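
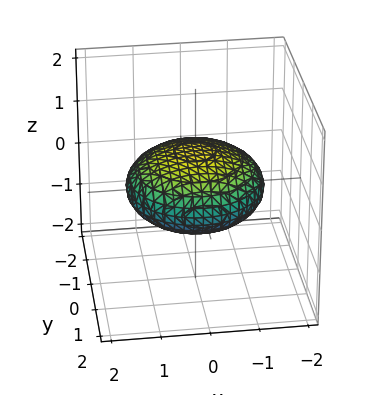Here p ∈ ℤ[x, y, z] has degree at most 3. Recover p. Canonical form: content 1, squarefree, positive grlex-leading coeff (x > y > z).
x^2 + y^2 + 3*z^2 - 2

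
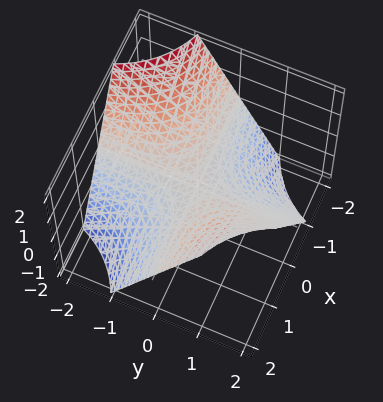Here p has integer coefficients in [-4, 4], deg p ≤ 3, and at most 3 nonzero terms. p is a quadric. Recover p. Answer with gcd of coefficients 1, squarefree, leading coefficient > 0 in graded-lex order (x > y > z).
x*y - z

1. The degree is 2 — a saddle surface; a quadric.
2. Against the integer gridlines: every point of the x-axis in the box is on the surface; the visible y-axis segment lies entirely on the surface.
3. The integer polynomial consistent with all of this is the stated p.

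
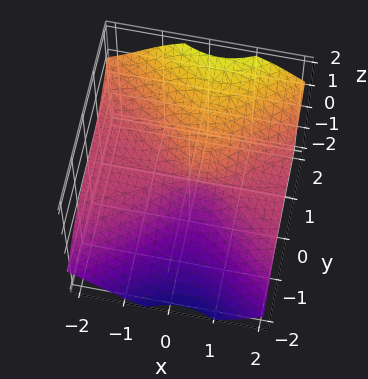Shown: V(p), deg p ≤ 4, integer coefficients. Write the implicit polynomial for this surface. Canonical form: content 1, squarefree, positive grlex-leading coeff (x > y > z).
2*x^2*z - y^3 + z^3 - x*z - y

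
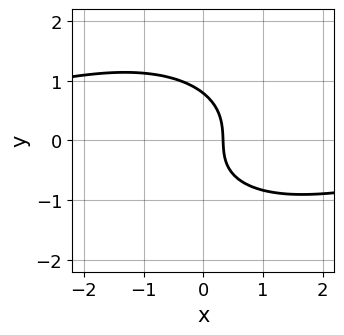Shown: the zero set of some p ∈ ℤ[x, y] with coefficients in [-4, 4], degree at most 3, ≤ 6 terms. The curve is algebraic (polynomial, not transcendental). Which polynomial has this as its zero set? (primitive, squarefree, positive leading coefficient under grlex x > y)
x^2*y + 2*y^3 + 3*x - 1

1. deg p = 3. No degree-2 curve has this shape.
2. Solving for integer coefficients yields p as stated.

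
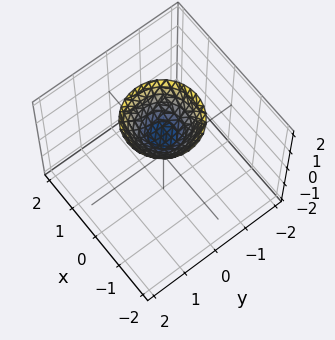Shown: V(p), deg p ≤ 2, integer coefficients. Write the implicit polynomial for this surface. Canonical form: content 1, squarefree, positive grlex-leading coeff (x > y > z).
x^2 + y^2 - z + 1

(a) The degree is 2 — a generic line meets the surface in up to 2 points.
(b) Symmetries: the surface is invariant under rotation about z: p = q(x² + y², z).
(c) Against the integer gridlines: it crosses the z-axis at the gridline z = 1; a circular section at z = 2 has radius exactly 1.
(d) Fitting integer coefficients to these (and the overall shape) gives p.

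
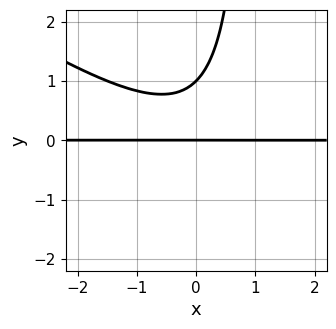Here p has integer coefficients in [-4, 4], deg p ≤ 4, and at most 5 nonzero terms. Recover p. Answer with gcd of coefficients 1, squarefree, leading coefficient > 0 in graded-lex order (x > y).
(a) Degree: a generic line meets the curve in up to 3 points, so deg p = 3.
(b) Reading off the gridlines: every point of the x-axis in the box is on the curve; the y-axis gridline crossings are at y ∈ {0, 1}.
(c) Putting this together gives p.

2*x^2*y + 3*x*y^2 - 3*y^2 + 3*y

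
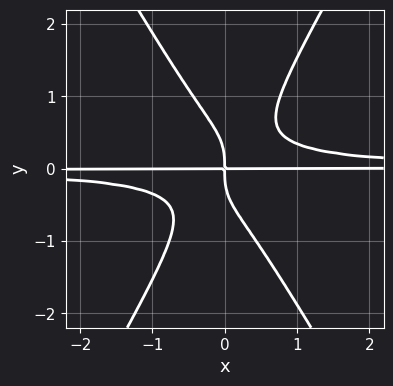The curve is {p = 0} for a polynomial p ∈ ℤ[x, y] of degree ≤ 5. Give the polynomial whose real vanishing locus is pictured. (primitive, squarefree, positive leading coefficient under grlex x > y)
(a) deg p = 4. No degree-3 curve has this shape.
(b) Reading off the gridlines: every point of the x-axis in the box is on the curve.
(c) Solving for integer coefficients yields p as stated.

3*x^2*y^2 - y^4 - x*y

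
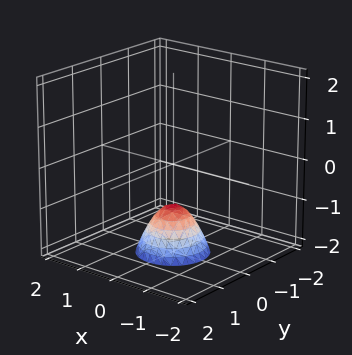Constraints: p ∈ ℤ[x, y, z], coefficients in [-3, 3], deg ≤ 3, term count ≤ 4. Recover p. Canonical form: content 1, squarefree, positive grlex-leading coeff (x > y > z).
3*x^2 + 3*y^2 + 2*z + 2

(a) The degree is 2 — a generic line meets the surface in up to 2 points.
(b) Symmetries: rotational symmetry about the z-axis ⇒ p depends on x, y only through x² + y².
(c) Checking where it meets the axes: it crosses the z-axis at the gridline z = -1; a circular section at z = -2 has radius between 0 and 1; it misses every integer gridline on the x-axis.
(d) Together with the visible shape, these determine p as stated.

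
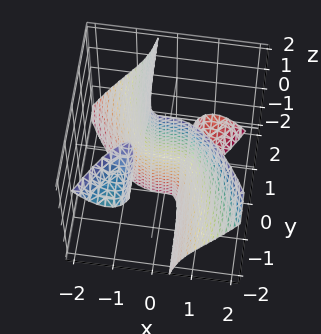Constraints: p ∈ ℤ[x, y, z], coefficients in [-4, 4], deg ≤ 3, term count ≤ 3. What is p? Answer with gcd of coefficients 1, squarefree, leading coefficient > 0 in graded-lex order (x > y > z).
The picture has 3 separate pieces. Treating them together as one polynomial.
The degree is 3 — the shape is more complex than any degree-2 surface.
From the axis intercepts and sections: it crosses the y-axis at the gridline y = 0; the visible z-axis segment lies entirely on the surface; it meets the x-axis at x = 0 (among the integer gridlines).
These observations pin down the coefficients.

x^3 + x*y*z + y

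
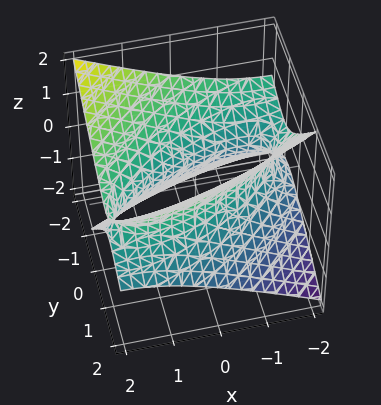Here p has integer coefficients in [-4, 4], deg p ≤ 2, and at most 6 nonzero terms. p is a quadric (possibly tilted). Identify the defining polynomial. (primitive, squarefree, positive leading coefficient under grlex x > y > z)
x^2 - 2*x*y + 2*y^2 + 2*y*z - 3*z^2 - 2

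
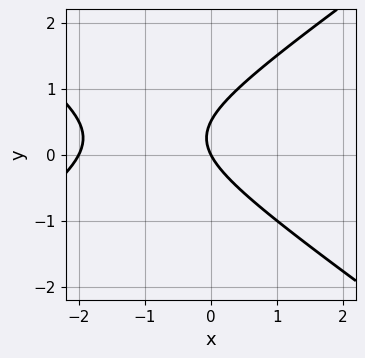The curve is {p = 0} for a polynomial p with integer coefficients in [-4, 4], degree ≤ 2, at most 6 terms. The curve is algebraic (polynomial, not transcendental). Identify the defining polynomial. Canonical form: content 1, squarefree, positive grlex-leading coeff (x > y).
x^2 - 2*y^2 + 2*x + y

1. Degree: no degree-1 curve has this shape, so deg p = 2.
2. Against the integer gridlines: it meets the y-axis at y = 0 (among the integer gridlines); among the integer gridlines, it crosses the x-axis at x ∈ {-2, 0}.
3. The integer polynomial consistent with all of this is the stated p.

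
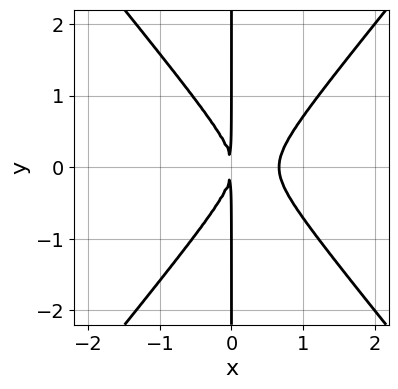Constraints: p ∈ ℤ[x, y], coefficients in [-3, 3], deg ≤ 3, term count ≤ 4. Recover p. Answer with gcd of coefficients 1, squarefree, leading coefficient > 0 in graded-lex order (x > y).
First, degree: the shape is more complex than any degree-2 curve, so deg p = 3.
Then, symmetries: it's symmetric under y → −y, forcing even powers of y.
Next, from the axis intercepts and sections: the visible y-axis segment lies entirely on the curve.
Finally, assembling these constraints gives the stated polynomial.

3*x^3 - 2*x*y^2 - 2*x^2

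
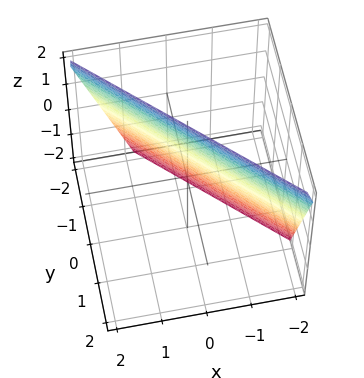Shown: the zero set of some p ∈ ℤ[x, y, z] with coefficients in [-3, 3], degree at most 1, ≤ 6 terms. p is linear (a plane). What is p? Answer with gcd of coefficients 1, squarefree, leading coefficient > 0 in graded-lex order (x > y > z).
3*x + 3*y - z + 2

(a) Degree: every cross-section is a straight line — this is a plane, so deg p = 1.
(b) Against the integer gridlines: it meets the z-axis at z = 2 (among the integer gridlines).
(c) The integer polynomial consistent with all of this is the stated p.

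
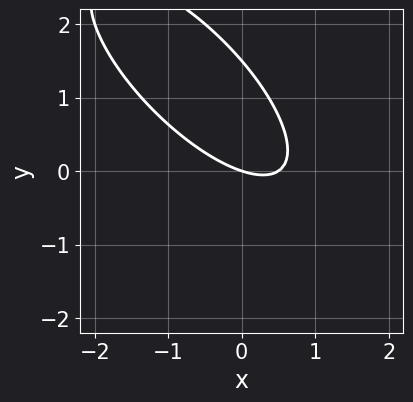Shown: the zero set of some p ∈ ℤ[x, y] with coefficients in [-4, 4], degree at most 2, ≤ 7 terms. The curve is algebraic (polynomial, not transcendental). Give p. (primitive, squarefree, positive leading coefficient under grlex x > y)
2*x^2 + 3*x*y + 2*y^2 - x - 3*y

First, the degree is 2 — no degree-1 curve has this shape.
Then, observable constraints: it meets the x-axis at x = 0 (among the integer gridlines); one y-axis crossing is at y = 0.
Finally, assembling these constraints gives the stated polynomial.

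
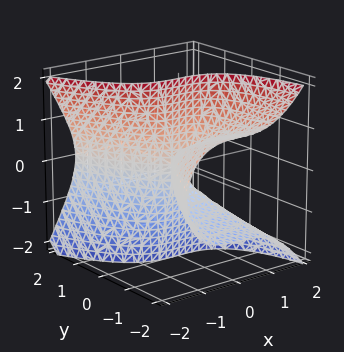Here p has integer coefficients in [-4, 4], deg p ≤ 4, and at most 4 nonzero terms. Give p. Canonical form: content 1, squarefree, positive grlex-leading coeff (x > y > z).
3*x^3 + 3*y*z^2 + 2*y^2

The degree is 3 — no degree-2 surface has this shape.
Reading off the gridlines: it meets the x-axis at x = 0 (among the integer gridlines); every point of the z-axis in the box is on the surface; it crosses the y-axis at the gridline y = 0.
These observations pin down the coefficients.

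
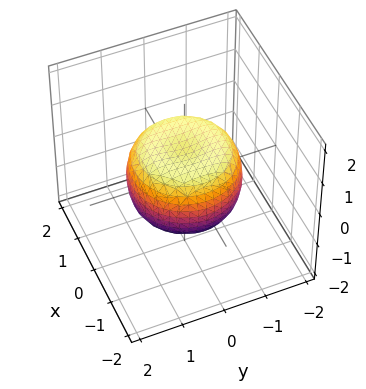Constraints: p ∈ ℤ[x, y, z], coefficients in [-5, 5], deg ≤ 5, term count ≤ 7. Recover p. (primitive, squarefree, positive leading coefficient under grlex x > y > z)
First, the degree is 4 — a generic line meets the surface in up to 4 points.
Then, by symmetry, every cross-section ⟂ z is a circle, so x, y appear only via x² + y².
Then, from the visible intercepts: a circular section at z = 0 has radius between 1 and 2.
Finally, these observations pin down the coefficients.

2*x^4 + 4*x^2*y^2 + 2*y^4 - 2*x^2 - 2*y^2 + 3*z^2 - 2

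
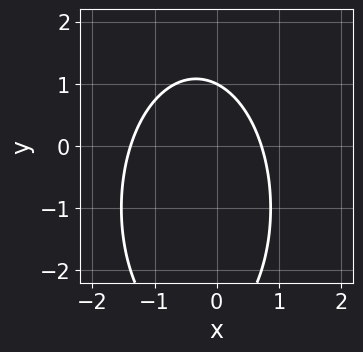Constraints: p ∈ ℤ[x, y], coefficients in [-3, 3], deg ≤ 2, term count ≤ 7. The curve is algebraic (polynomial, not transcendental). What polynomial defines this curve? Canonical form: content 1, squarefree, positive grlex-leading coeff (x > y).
3*x^2 + y^2 + 2*x + 2*y - 3

Degree: a generic line meets the curve in up to 2 points, so deg p = 2.
From the axis intercepts and sections: it crosses the y-axis at the gridline y = 1.
Assembling these constraints gives the stated polynomial.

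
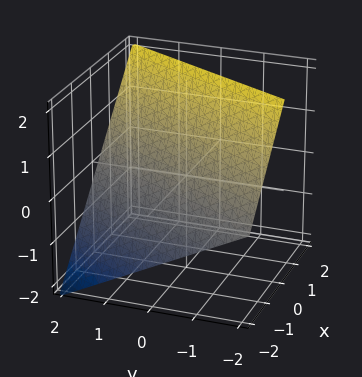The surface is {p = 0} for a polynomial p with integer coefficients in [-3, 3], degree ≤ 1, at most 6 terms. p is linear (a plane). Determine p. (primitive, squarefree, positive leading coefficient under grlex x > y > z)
2*x - y - 2*z + 2

1. deg p = 1. The surface is flat (a plane).
2. Observable constraints: one z-axis crossing is at z = 1; it crosses the y-axis at the gridline y = 2; it crosses the x-axis at the gridline x = -1.
3. Together with the visible shape, these determine p as stated.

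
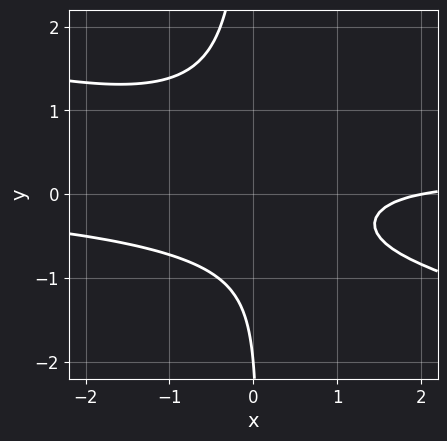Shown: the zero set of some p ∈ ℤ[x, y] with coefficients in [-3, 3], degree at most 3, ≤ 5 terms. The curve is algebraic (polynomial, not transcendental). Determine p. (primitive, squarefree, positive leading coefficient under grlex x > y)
x^2*y + 3*x*y^2 - x + y + 2

First, deg p = 3. A generic line meets the curve in up to 3 points.
Then, from the axis intercepts and sections: it meets the x-axis at x = 2 (among the integer gridlines); one y-axis crossing is at y = -2.
Finally, putting this together gives p.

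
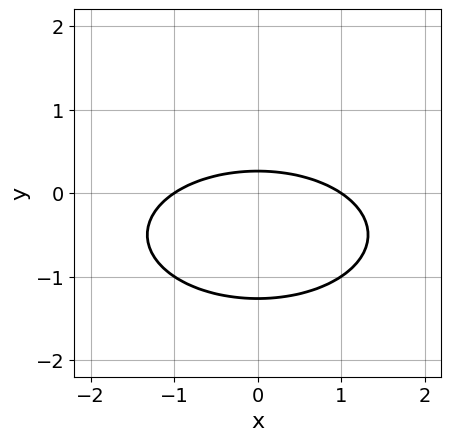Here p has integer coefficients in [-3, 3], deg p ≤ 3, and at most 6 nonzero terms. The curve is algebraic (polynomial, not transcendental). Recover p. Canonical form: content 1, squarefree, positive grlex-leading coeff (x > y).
The degree is 2 — a generic line meets the curve in up to 2 points.
Symmetries: the x ↦ −x reflection is a symmetry, so x appears only in even powers.
Checking where it meets the axes: the x-axis gridline crossings are at x ∈ {-1, 1}.
Solving for integer coefficients yields p as stated.

x^2 + 3*y^2 + 3*y - 1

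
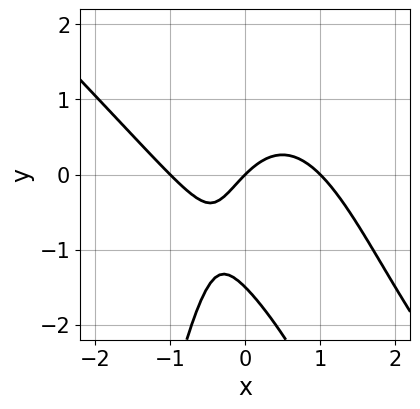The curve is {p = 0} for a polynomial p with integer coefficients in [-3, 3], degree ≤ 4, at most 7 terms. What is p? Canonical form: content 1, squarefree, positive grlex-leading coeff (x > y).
First, deg p = 3. The shape is more complex than any degree-2 curve.
Next, from the axis intercepts and sections: the x-axis gridline crossings are at x ∈ {-1, 0, 1}; it crosses the y-axis at the gridline y = 0.
Finally, putting this together gives p.

3*x^3 + 3*x^2*y + 2*y^2 - 3*x + 3*y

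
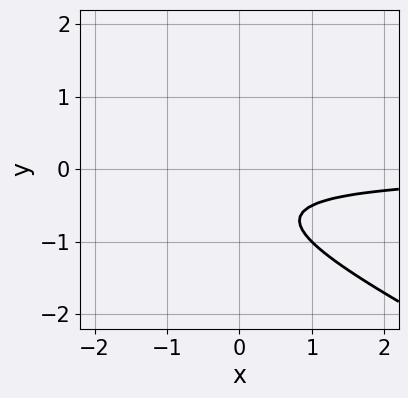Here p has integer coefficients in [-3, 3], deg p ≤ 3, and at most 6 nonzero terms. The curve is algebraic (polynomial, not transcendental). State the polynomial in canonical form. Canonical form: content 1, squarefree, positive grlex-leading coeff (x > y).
First, the degree is 2 — a generic line meets the curve in up to 2 points.
Next, reading off the gridlines: it misses every integer gridline on the x-axis; the curve avoids every integer y-axis point in the box.
Finally, together with the visible shape, these determine p as stated.

x*y + 2*y^2 + 2*y + 1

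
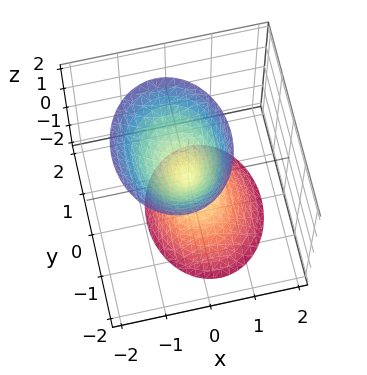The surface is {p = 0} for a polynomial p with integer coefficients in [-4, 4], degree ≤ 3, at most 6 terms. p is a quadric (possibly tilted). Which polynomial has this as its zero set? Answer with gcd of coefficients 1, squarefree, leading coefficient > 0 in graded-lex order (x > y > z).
3*x^2 + x*z + 2*y^2 - z^2

1. There are 2 components. They look like related sheets of one shape, so recover p as a whole.
2. The degree is 2 — no degree-1 surface has this shape.
3. From the axis intercepts and sections: one y-axis crossing is at y = 0; it crosses the x-axis at the gridline x = 0; it crosses the z-axis at the gridline z = 0.
4. The integer polynomial consistent with all of this is the stated p.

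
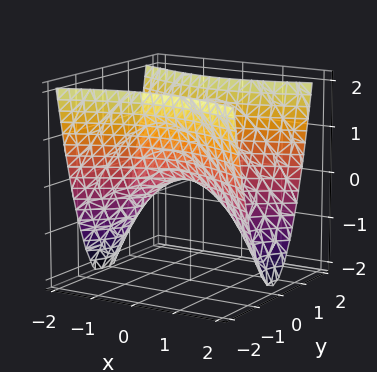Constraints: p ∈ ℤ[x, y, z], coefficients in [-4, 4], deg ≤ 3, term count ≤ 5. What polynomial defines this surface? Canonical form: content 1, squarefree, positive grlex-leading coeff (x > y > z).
x^2 - 3*y^2 + 2*z

1. deg p = 2. A hyperbolic paraboloid; a quadric.
2. Symmetries: the x ↦ −x reflection is a symmetry, so x appears only in even powers; mirror symmetry y ↦ −y ⇒ only even powers of y.
3. Against the integer gridlines: one x-axis crossing is at x = 0; it meets the z-axis at z = 0 (among the integer gridlines); it meets the y-axis at y = 0 (among the integer gridlines).
4. The integer polynomial consistent with all of this is the stated p.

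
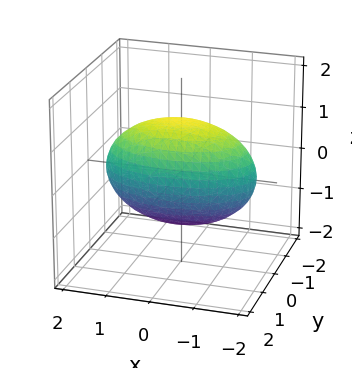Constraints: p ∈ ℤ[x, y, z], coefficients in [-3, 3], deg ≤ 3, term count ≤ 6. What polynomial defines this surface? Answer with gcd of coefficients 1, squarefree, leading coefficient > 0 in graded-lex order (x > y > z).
x^2 + 3*y^2 + 2*z^2 - 3

First, the degree is 2 — a closed, bounded, convex surface; a quadric.
Then, symmetries: mirror symmetry z ↦ −z ⇒ only even powers of z; the x ↦ −x reflection is a symmetry, so x appears only in even powers; mirror symmetry y ↦ −y ⇒ only even powers of y.
Then, from the visible intercepts: among the integer gridlines, it crosses the y-axis at y ∈ {-1, 1}.
Finally, these observations pin down the coefficients.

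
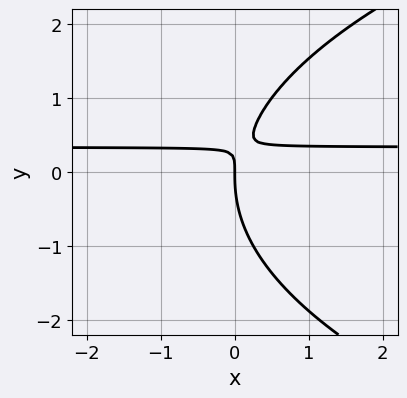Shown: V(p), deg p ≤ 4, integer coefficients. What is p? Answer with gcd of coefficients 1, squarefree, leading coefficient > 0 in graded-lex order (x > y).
The degree is 3 — no degree-2 curve has this shape.
Reading off the gridlines: one y-axis crossing is at y = 0; it meets the x-axis at x = 0 (among the integer gridlines).
Putting this together gives p.

y^3 - 3*x*y + x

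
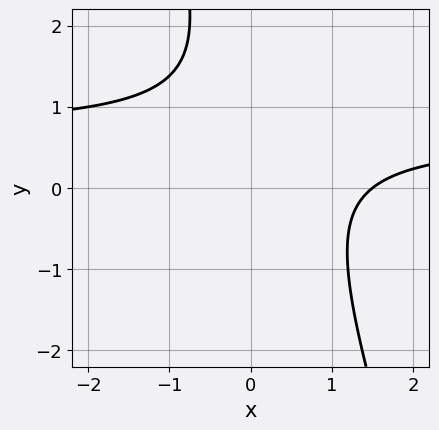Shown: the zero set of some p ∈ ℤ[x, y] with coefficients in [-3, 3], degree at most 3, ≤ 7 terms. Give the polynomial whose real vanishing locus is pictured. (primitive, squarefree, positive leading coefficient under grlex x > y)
1. Degree: the shape is more complex than any degree-1 curve, so deg p = 2.
2. Reading off the gridlines: no y-intercept at any integer in the box.
3. Matching integer coefficients to the picture gives p.

3*x*y + y^2 - 2*x - 2*y + 3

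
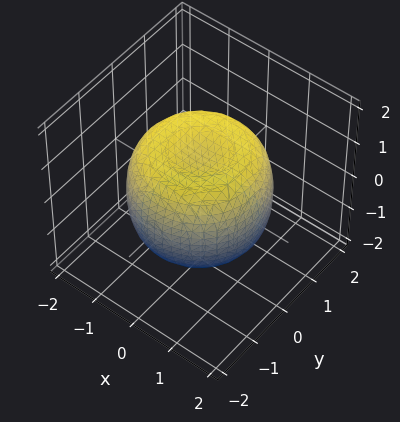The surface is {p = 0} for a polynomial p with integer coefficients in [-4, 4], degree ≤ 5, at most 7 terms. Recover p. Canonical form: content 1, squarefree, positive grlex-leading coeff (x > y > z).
2*x^4 + 4*x^2*y^2 + 2*y^4 - 3*x^2 - 3*y^2 + 3*z^2 - 3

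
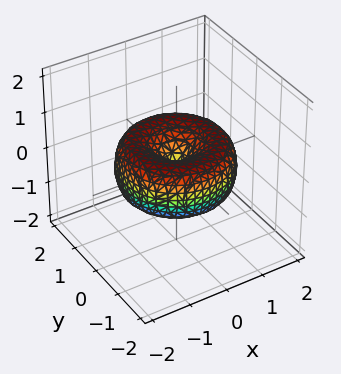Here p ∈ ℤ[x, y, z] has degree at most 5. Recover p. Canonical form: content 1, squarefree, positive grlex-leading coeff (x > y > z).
x^4 + 2*x^2*y^2 + y^4 - 2*x^2 - 2*y^2 + 2*z^2

Degree: a generic line meets the surface in up to 4 points, so deg p = 4.
By symmetry, the z-axis is an axis of rotation, so x and y enter only as x² + y².
From the axis intercepts and sections: a circular section at z = 0 has radius between 1 and 2; one y-axis crossing is at y = 0; it meets the z-axis at z = 0 (among the integer gridlines).
Solving for integer coefficients yields p as stated.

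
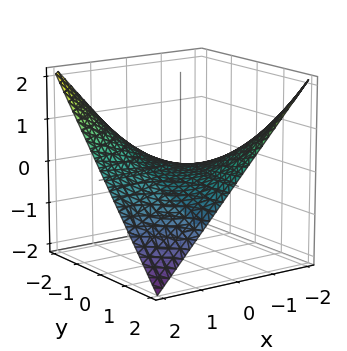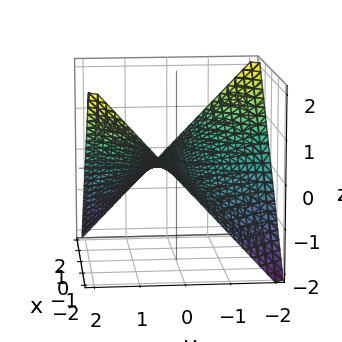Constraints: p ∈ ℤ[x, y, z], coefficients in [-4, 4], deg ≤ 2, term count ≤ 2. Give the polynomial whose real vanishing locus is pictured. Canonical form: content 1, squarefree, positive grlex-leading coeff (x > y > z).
x*y + 2*z

First, deg p = 2. A saddle surface; a quadric.
Next, from the axis intercepts and sections: it crosses the z-axis at the gridline z = 0; every point of the x-axis in the box is on the surface; the visible y-axis segment lies entirely on the surface.
Finally, these observations pin down the coefficients.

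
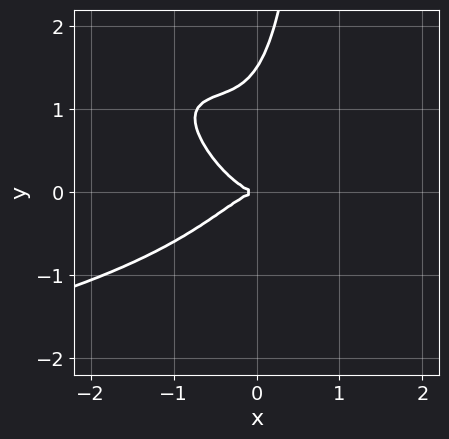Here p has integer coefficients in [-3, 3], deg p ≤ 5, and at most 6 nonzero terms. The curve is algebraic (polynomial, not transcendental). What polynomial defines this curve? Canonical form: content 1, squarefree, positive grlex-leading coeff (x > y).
3*x^2*y^2 + 2*x*y^3 + 3*x^3 - 2*y^3 + 3*y^2

First, deg p = 4. A generic line meets the curve in up to 4 points.
Next, checking where it meets the axes: it meets the x-axis at x = 0 (among the integer gridlines); it crosses the y-axis at the gridline y = 0.
Finally, solving for integer coefficients yields p as stated.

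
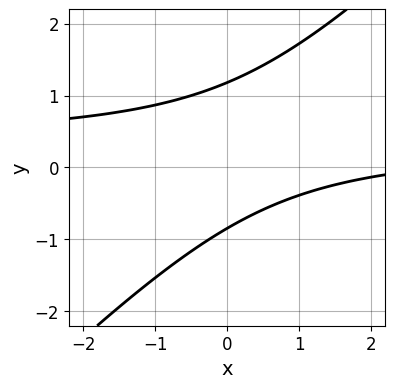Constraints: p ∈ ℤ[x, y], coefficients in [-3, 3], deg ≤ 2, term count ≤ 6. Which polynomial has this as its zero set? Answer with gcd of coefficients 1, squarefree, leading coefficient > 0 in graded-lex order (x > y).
(a) deg p = 2.
(b) Reading off the gridlines: the curve avoids every integer x-axis point in the box.
(c) Putting this together gives p.

3*x*y - 3*y^2 - x + y + 3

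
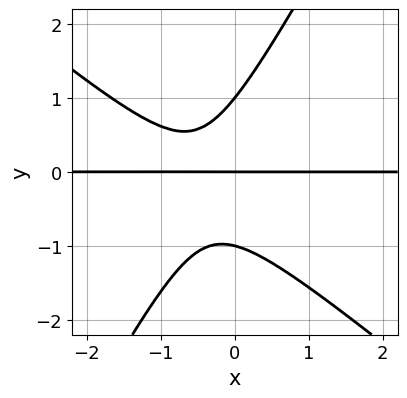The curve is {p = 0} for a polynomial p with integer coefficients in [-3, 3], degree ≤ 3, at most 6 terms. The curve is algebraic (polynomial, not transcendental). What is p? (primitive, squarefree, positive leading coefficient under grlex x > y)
3*x^2*y + 2*x*y^2 - 2*y^3 + 3*x*y + 2*y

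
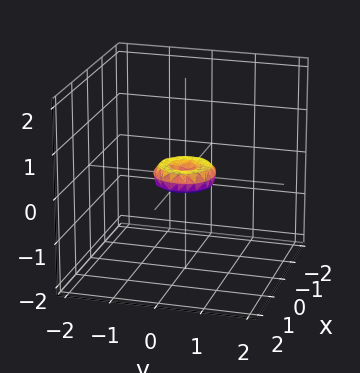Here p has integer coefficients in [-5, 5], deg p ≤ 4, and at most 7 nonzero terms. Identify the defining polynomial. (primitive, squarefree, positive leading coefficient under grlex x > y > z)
2*x^4 + 4*x^2*y^2 + 2*y^4 - x^2 - y^2 + 2*z^2

1. Degree: the shape is more complex than any degree-3 surface, so deg p = 4.
2. By symmetry, the z-axis is an axis of rotation, so x and y enter only as x² + y².
3. From the visible intercepts: one x-axis crossing is at x = 0; it meets the z-axis at z = 0 (among the integer gridlines); it crosses the y-axis at the gridline y = 0; a circular section at z = 0 has radius between 0 and 1.
4. The integer polynomial consistent with all of this is the stated p.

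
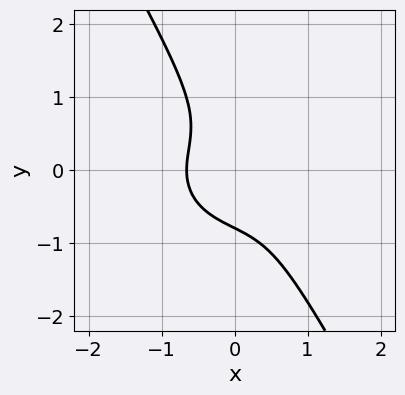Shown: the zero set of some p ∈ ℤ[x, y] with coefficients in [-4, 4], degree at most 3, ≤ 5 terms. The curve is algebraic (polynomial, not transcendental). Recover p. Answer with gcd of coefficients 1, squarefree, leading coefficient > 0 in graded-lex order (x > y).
2*x^3 + 3*x*y^2 + 2*y^3 - x^2 + 1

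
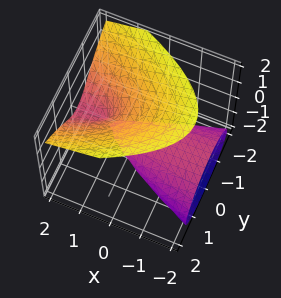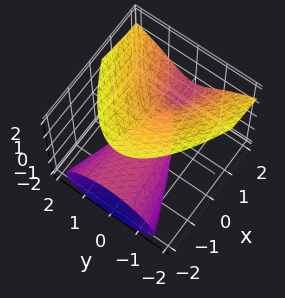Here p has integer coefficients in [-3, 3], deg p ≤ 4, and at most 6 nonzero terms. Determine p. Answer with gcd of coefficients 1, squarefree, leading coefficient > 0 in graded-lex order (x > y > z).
There are 2 components. They look like related sheets of one shape, so recover p as a whole.
Degree: no degree-2 surface has this shape, so deg p = 3.
From the visible intercepts: every point of the x-axis in the box is on the surface; it crosses the y-axis at the gridline y = 0; it crosses the z-axis at the gridline z = 0.
Fitting integer coefficients to these (and the overall shape) gives p.

2*z^3 + 3*x*z - 3*y^2 - 3*z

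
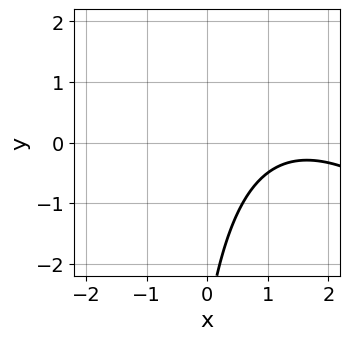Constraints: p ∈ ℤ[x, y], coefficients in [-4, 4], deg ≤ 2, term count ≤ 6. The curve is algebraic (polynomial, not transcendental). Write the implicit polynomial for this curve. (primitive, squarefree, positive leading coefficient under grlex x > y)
x^2 + x*y - 3*x + y + 3

First, degree: the shape is more complex than any degree-1 curve, so deg p = 2.
Then, against the integer gridlines: the curve avoids every integer y-axis point in the box; the curve avoids every integer x-axis point in the box.
Finally, fitting integer coefficients to these (and the overall shape) gives p.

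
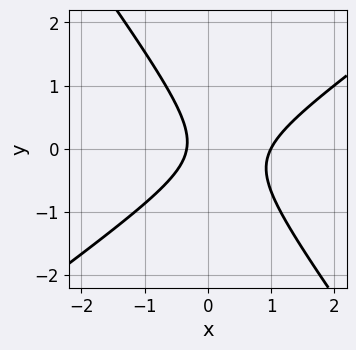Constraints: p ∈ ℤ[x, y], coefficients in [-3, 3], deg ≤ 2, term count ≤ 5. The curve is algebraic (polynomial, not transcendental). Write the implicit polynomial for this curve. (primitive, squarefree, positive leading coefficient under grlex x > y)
1. deg p = 2. No degree-1 curve has this shape.
2. From the axis intercepts and sections: it meets the x-axis at x = 1 (among the integer gridlines); no y-intercept at any integer in the box.
3. Assembling these constraints gives the stated polynomial.

3*x^2 - 2*x*y - 3*y^2 - 2*x - 1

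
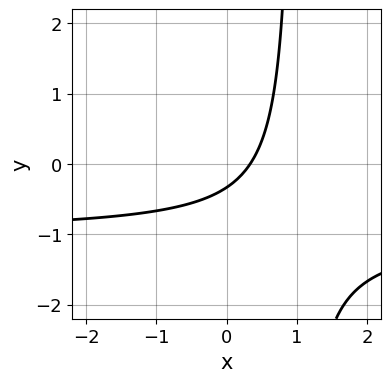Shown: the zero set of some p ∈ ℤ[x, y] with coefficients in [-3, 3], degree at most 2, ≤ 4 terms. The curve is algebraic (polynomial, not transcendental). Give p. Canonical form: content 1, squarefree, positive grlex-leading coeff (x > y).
First, deg p = 2. No degree-1 curve has this shape.
Finally, putting this together gives p.

3*x*y + 3*x - 3*y - 1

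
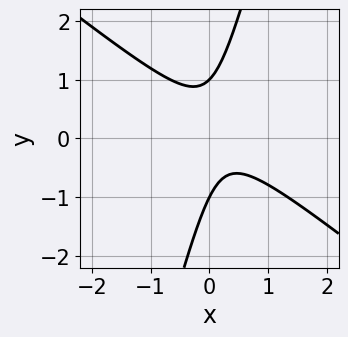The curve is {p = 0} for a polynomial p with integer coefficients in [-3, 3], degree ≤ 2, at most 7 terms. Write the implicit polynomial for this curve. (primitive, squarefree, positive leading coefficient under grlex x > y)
3*x^2 + 3*x*y - y^2 - x + 1

(a) deg p = 2. No degree-1 curve has this shape.
(b) Against the integer gridlines: no x-intercept at any integer in the box; the y-axis gridline crossings are at y ∈ {-1, 1}.
(c) Together with the visible shape, these determine p as stated.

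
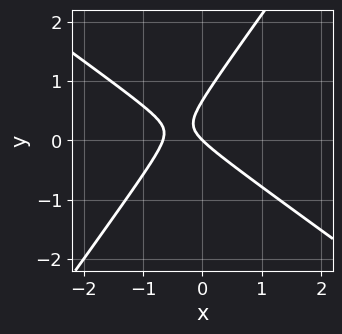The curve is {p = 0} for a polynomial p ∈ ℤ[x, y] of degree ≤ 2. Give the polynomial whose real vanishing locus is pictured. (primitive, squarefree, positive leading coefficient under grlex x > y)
3*x^2 + 2*x*y - 3*y^2 + 2*x + 2*y

The degree is 2 — a generic line meets the curve in up to 2 points.
Observable constraints: it crosses the y-axis at the gridline y = 0; it crosses the x-axis at the gridline x = 0.
Solving for integer coefficients yields p as stated.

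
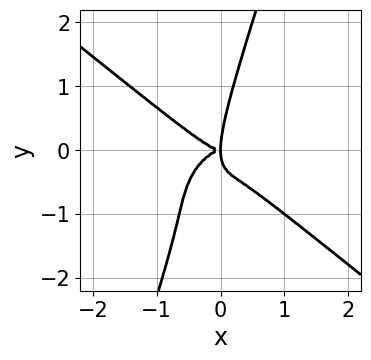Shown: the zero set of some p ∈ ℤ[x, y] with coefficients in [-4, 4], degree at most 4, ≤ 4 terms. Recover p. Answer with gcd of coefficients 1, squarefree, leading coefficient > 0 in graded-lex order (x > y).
The degree is 4 — a generic line meets the curve in up to 4 points.
Observable constraints: it meets the x-axis at x = 0 (among the integer gridlines); it meets the y-axis at y = 0 (among the integer gridlines).
These observations pin down the coefficients.

2*x^4 + 3*x*y^3 - y^4 + 2*x*y^2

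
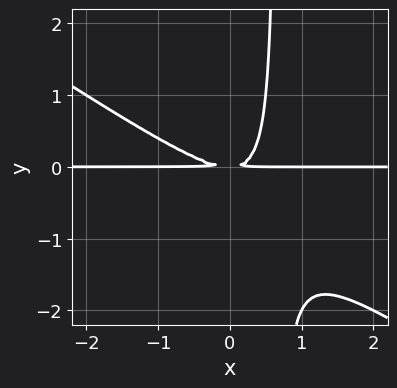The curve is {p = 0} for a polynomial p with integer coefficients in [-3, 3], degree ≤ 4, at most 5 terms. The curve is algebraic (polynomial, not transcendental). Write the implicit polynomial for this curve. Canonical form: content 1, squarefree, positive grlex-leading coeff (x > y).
Degree: a generic line meets the curve in up to 3 points, so deg p = 3.
From the axis intercepts and sections: the visible x-axis segment lies entirely on the curve.
Together with the visible shape, these determine p as stated.

2*x^2*y + 3*x*y^2 - 2*y^2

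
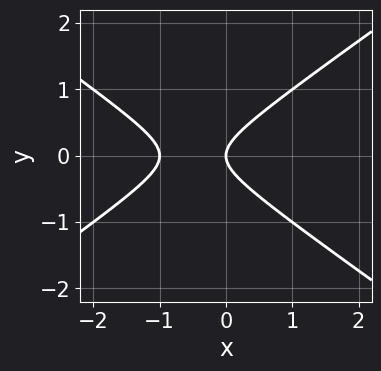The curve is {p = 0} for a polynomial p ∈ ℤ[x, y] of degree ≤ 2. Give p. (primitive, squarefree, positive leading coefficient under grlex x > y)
x^2 - 2*y^2 + x

Degree: the shape is more complex than any degree-1 curve, so deg p = 2.
Symmetries: the y ↦ −y reflection is a symmetry, so y appears only in even powers.
Reading off the gridlines: among the integer gridlines, it crosses the x-axis at x ∈ {-1, 0}; it crosses the y-axis at the gridline y = 0.
These observations pin down the coefficients.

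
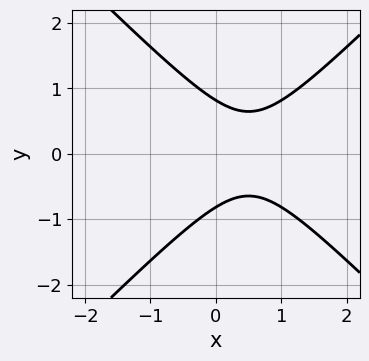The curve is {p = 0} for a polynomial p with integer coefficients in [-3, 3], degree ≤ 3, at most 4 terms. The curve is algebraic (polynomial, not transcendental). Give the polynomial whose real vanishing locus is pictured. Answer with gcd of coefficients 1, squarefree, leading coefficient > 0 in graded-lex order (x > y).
3*x^2 - 3*y^2 - 3*x + 2

(a) Degree: the shape is more complex than any degree-1 curve, so deg p = 2.
(b) Symmetries: mirror symmetry y ↦ −y ⇒ only even powers of y.
(c) Against the integer gridlines: no x-intercept at any integer in the box.
(d) These observations pin down the coefficients.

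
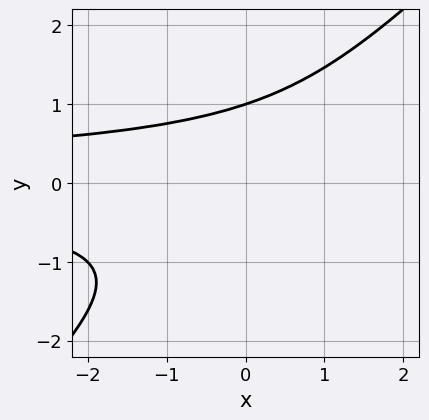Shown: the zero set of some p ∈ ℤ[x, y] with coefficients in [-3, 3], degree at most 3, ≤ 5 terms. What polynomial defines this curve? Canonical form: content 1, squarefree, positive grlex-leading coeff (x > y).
x*y^2 - y^3 + 1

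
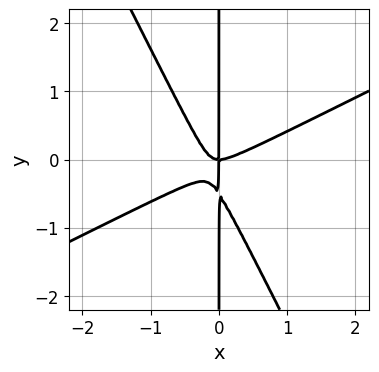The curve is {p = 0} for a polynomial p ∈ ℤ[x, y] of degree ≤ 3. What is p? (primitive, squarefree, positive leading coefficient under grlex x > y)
First, the degree is 3 — no degree-2 curve has this shape.
Next, from the axis intercepts and sections: it crosses the x-axis at the gridline x = 0; the visible y-axis segment lies entirely on the curve.
Finally, the integer polynomial consistent with all of this is the stated p.

2*x^3 - 3*x^2*y - 2*x*y^2 - x*y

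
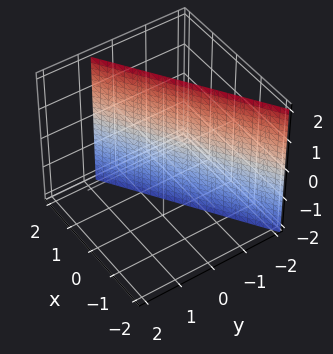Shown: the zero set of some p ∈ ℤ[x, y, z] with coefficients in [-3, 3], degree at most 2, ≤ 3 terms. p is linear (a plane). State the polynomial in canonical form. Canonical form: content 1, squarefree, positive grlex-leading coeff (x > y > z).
The degree is 1 — every cross-section is a straight line — this is a plane.
Reading off the gridlines: it crosses the x-axis at the gridline x = 1; it misses every integer gridline on the z-axis.
Together with the visible shape, these determine p as stated.

2*x - 3*y - 2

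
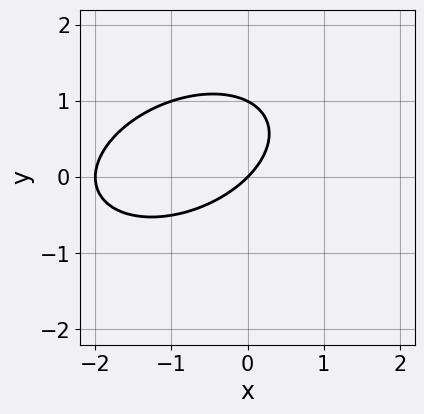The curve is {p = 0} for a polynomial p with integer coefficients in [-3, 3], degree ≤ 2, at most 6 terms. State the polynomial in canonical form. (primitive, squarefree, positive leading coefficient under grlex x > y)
1. The degree is 2 — the shape is more complex than any degree-1 curve.
2. Checking where it meets the axes: among the integer gridlines, it crosses the y-axis at y ∈ {0, 1}; the x-axis gridline crossings are at x ∈ {-2, 0}.
3. The integer polynomial consistent with all of this is the stated p.

x^2 - x*y + 2*y^2 + 2*x - 2*y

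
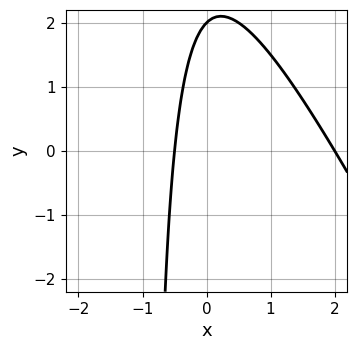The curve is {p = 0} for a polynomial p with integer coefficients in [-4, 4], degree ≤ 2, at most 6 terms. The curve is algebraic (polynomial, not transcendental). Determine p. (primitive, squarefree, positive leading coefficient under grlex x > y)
1. Degree: a generic line meets the curve in up to 2 points, so deg p = 2.
2. Checking where it meets the axes: it meets the y-axis at y = 2 (among the integer gridlines); one x-axis crossing is at x = 2.
3. These observations pin down the coefficients.

2*x^2 + x*y - 3*x + y - 2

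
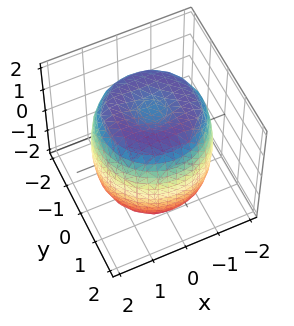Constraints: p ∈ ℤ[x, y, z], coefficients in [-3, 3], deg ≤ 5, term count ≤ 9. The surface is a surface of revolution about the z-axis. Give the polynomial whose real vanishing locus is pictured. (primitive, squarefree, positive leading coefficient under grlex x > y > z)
x^4 + 2*x^2*y^2 + y^4 - 2*x^2 - 2*y^2 + z^2 - 2

First, degree: the shape is more complex than any degree-3 surface, so deg p = 4.
Next, symmetry: every cross-section ⟂ z is a circle, so x, y appear only via x² + y².
Then, from the visible intercepts: a circular section at z = -1 has radius between 1 and 2.
Finally, putting this together gives p.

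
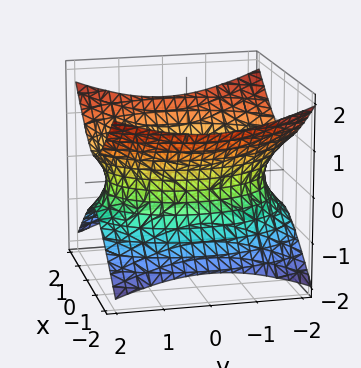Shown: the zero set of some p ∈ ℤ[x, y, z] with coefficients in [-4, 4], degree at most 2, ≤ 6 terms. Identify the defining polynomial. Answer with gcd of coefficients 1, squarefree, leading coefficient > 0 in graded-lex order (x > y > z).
2*x^2 + y^2 - 3*z^2 - 3

(a) deg p = 2. An hourglass — one-sheet hyperboloid; a quadric.
(b) Symmetries: it's symmetric under y → −y, forcing even powers of y; the z ↦ −z reflection is a symmetry, so z appears only in even powers; it's symmetric under x → −x, forcing even powers of x.
(c) From the axis intercepts and sections: the surface avoids every integer z-axis point in the box.
(d) Together with the visible shape, these determine p as stated.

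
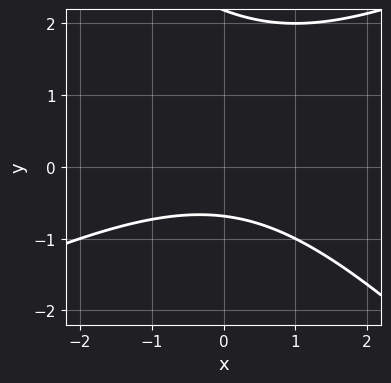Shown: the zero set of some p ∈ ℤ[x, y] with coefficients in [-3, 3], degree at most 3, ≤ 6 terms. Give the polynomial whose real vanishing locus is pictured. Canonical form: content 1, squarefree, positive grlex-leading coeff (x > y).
1. deg p = 2.
2. From the visible intercepts: it misses every integer gridline on the x-axis.
3. Putting this together gives p.

x^2 - x*y - 2*y^2 + 3*y + 3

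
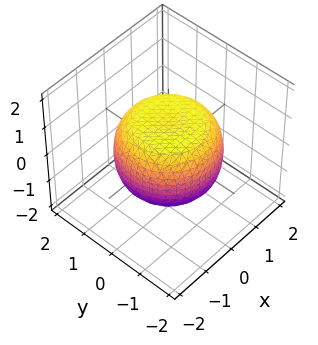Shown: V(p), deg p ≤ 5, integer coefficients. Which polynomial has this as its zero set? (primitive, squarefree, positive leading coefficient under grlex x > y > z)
deg p = 4. A generic line meets the surface in up to 4 points.
Symmetry: the z-axis is an axis of rotation, so x and y enter only as x² + y².
From the visible intercepts: a circular section at z = -1 has radius exactly 1; the z-axis gridline crossings are at z ∈ {-1, 1}.
Solving for integer coefficients yields p as stated.

x^4 + 2*x^2*y^2 + y^4 - x^2 - y^2 + 2*z^2 - 2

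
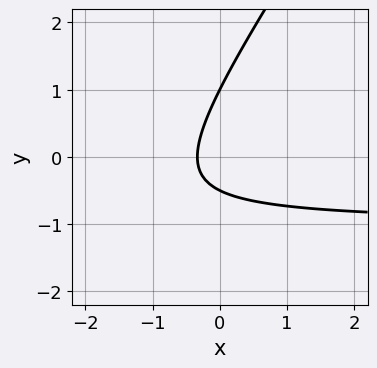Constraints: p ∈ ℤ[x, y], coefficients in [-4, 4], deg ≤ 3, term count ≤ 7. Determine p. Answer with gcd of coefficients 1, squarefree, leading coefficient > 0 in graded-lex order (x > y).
3*x*y - 2*y^2 + 3*x + y + 1

deg p = 2.
Observable constraints: it crosses the y-axis at the gridline y = 1.
Solving for integer coefficients yields p as stated.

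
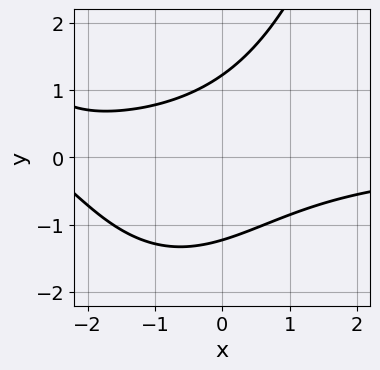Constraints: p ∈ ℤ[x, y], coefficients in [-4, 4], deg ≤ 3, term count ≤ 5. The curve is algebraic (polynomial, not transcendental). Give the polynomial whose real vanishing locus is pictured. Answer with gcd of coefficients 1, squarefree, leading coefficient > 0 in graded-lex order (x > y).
x^2*y + 2*x*y - 2*y^2 + x + 3

deg p = 3. A generic line meets the curve in up to 3 points.
Reading off the gridlines: it misses every integer gridline on the x-axis.
Fitting integer coefficients to these (and the overall shape) gives p.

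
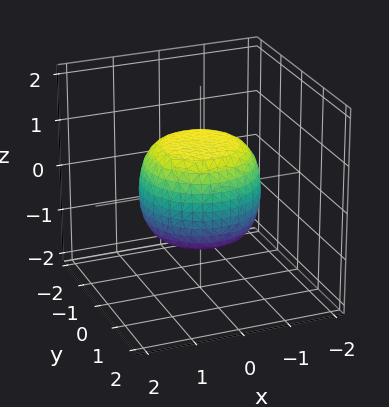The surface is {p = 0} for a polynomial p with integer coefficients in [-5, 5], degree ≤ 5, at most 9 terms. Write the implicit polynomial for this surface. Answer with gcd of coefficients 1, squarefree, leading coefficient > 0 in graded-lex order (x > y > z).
2*x^4 + 4*x^2*y^2 + 2*y^4 - x^2 - y^2 + 3*z^2 - 3

First, the degree is 4 — the shape is more complex than any degree-3 surface.
Next, symmetries: rotational symmetry about the z-axis ⇒ p depends on x, y only through x² + y².
Next, from the axis intercepts and sections: a circular section at z = 1 has radius between 0 and 1; the z-axis gridline crossings are at z ∈ {-1, 1}.
Finally, solving for integer coefficients yields p as stated.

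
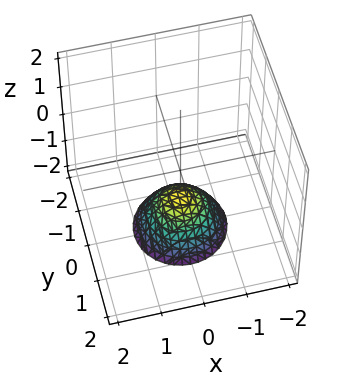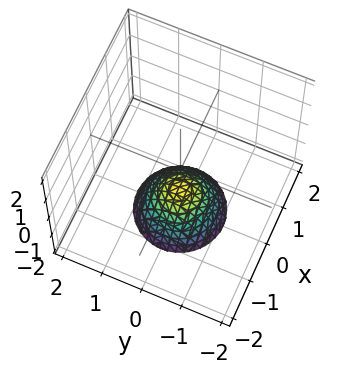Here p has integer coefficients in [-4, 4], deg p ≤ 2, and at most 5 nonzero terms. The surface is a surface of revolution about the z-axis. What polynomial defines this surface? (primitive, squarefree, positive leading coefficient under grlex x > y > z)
First, deg p = 2.
Next, symmetry: the z-axis is an axis of rotation, so x and y enter only as x² + y².
Then, against the integer gridlines: the surface avoids every integer x-axis point in the box; the surface avoids every integer y-axis point in the box; one z-axis crossing is at z = -1.
Finally, these observations pin down the coefficients.

x^2 + y^2 + z + 1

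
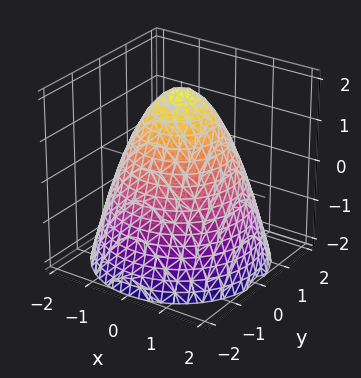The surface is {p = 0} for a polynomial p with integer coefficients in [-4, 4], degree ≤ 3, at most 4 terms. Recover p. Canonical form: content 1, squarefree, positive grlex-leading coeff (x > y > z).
x^2 + y^2 + z - 2

(a) deg p = 2. No degree-1 surface has this shape.
(b) Symmetries: the surface is invariant under rotation about z: p = q(x² + y², z).
(c) Checking where it meets the axes: a circular section at z = 0 has radius between 1 and 2; it meets the z-axis at z = 2 (among the integer gridlines).
(d) Fitting integer coefficients to these (and the overall shape) gives p.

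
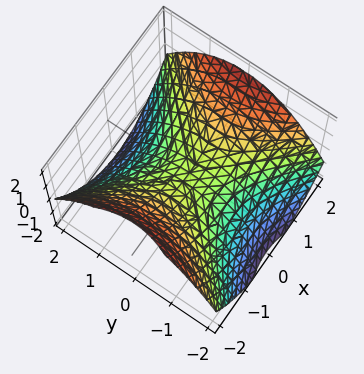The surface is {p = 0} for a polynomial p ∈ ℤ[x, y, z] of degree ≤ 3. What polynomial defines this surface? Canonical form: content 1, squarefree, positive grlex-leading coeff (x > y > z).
x^2 - y^2 - 2*z

The degree is 2 — a saddle surface; a quadric.
Symmetries: the x ↦ −x reflection is a symmetry, so x appears only in even powers; the y ↦ −y reflection is a symmetry, so y appears only in even powers.
Reading off the gridlines: it meets the x-axis at x = 0 (among the integer gridlines); it crosses the y-axis at the gridline y = 0; it crosses the z-axis at the gridline z = 0.
The integer polynomial consistent with all of this is the stated p.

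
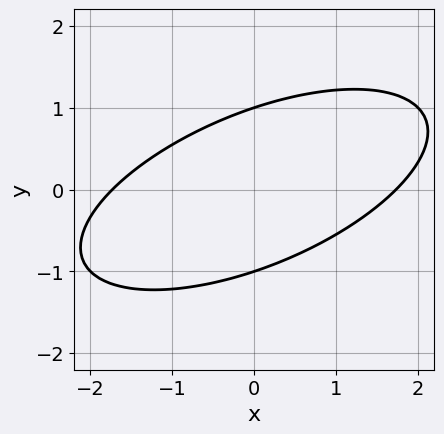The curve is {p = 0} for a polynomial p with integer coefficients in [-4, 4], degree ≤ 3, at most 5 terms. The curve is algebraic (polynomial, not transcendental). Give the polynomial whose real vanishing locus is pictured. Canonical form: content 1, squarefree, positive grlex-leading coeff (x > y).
1. Degree: a generic line meets the curve in up to 2 points, so deg p = 2.
2. Against the integer gridlines: among the integer gridlines, it crosses the y-axis at y ∈ {-1, 1}.
3. The integer polynomial consistent with all of this is the stated p.

x^2 - 2*x*y + 3*y^2 - 3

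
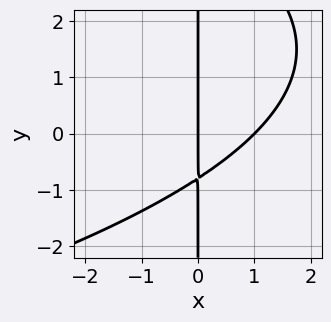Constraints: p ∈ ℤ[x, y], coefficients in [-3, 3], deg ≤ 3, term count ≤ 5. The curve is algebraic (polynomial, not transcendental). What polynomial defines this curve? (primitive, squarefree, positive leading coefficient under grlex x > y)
First, deg p = 3. No degree-2 curve has this shape.
Next, observable constraints: every point of the y-axis in the box is on the curve; the x-axis gridline crossings are at x ∈ {0, 1}.
Finally, assembling these constraints gives the stated polynomial.

x*y^2 + 3*x^2 - 3*x*y - 3*x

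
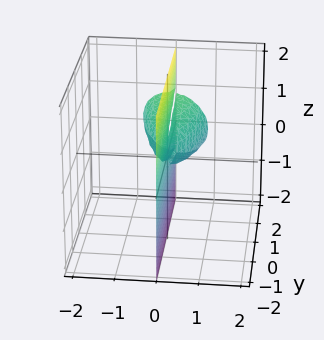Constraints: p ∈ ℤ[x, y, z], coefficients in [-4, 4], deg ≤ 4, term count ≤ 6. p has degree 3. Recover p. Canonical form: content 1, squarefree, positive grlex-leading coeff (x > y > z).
First, the degree is 3 — no degree-2 surface has this shape.
Then, checking where it meets the axes: one x-axis crossing is at x = 0; every point of the y-axis in the box is on the surface; every point of the z-axis in the box is on the surface.
Finally, solving for integer coefficients yields p as stated.

3*x^3 + x^2*z + 3*x*z^2 - x*y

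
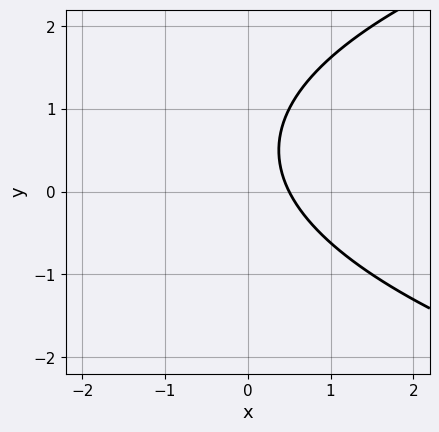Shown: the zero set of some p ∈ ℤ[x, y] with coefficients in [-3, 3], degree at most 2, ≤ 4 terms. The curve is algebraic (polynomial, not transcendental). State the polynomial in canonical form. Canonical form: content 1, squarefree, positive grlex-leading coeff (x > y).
y^2 - 2*x - y + 1

(a) The degree is 2 — the shape is more complex than any degree-1 curve.
(b) From the visible intercepts: it misses every integer gridline on the y-axis.
(c) Assembling these constraints gives the stated polynomial.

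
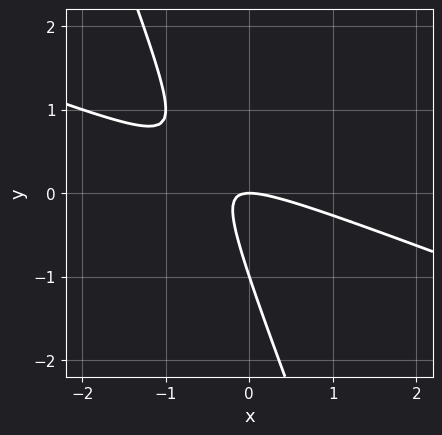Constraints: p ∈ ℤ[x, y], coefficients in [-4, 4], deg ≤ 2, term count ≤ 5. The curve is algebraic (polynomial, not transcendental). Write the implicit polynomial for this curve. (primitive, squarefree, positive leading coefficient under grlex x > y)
x^2 + 3*x*y + y^2 + y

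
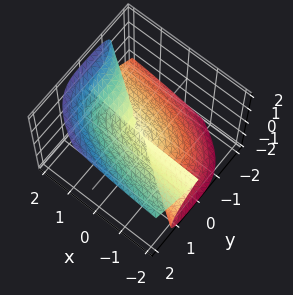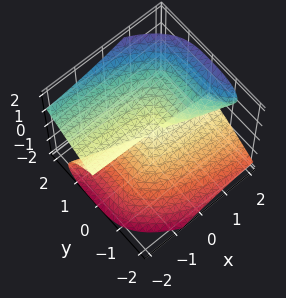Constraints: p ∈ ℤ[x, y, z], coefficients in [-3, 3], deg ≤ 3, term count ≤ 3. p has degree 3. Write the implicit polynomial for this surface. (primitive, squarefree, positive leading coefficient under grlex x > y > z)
3*x*z^2 + 2*y^3 - 3*z^3

1. Degree: no degree-2 surface has this shape, so deg p = 3.
2. Checking where it meets the axes: it meets the z-axis at z = 0 (among the integer gridlines); the visible x-axis segment lies entirely on the surface; it crosses the y-axis at the gridline y = 0.
3. Fitting integer coefficients to these (and the overall shape) gives p.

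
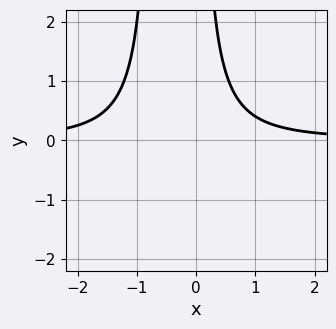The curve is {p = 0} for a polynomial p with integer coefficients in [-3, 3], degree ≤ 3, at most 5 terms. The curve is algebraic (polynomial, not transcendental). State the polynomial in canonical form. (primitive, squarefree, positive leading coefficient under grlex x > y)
3*x^2*y + 2*x*y - 2

The degree is 3 — no degree-2 curve has this shape.
Reading off the gridlines: no x-intercept at any integer in the box; no y-intercept at any integer in the box.
Solving for integer coefficients yields p as stated.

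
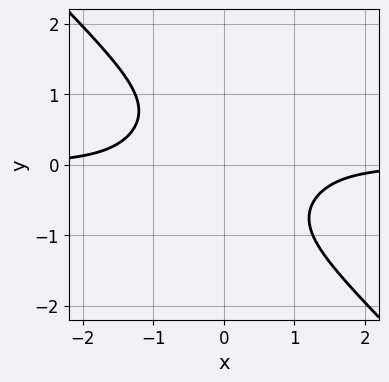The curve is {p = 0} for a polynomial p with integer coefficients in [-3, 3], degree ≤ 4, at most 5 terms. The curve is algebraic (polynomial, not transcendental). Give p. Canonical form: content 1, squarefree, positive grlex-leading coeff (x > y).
First, deg p = 4. The shape is more complex than any degree-3 curve.
Then, observable constraints: the curve avoids every integer y-axis point in the box; it misses every integer gridline on the x-axis.
Finally, fitting integer coefficients to these (and the overall shape) gives p.

x^3*y + y^4 + 1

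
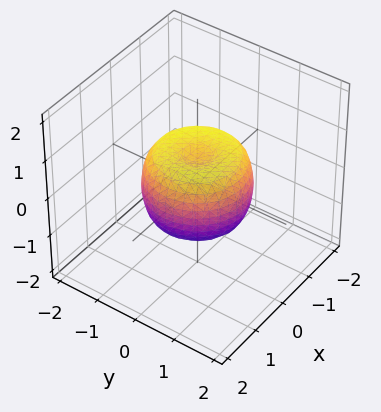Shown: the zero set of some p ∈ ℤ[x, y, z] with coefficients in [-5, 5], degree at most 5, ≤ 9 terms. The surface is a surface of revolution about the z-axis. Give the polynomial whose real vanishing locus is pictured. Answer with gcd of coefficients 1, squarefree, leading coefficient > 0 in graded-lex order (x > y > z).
2*x^4 + 4*x^2*y^2 + 2*y^4 - 2*x^2 - 2*y^2 + 2*z^2 - 1

deg p = 4.
Symmetries: the surface is invariant under rotation about z: p = q(x² + y², z).
From the axis intercepts and sections: a circular section at z = 0 has radius between 1 and 2.
Together with the visible shape, these determine p as stated.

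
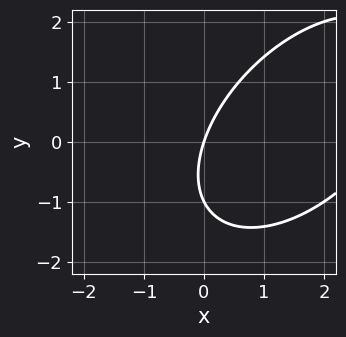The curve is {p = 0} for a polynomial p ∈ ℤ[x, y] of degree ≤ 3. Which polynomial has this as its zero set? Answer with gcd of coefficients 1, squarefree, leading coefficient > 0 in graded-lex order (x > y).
x^2 - x*y + y^2 - 3*x + y

Degree: a generic line meets the curve in up to 2 points, so deg p = 2.
From the axis intercepts and sections: the y-axis gridline crossings are at y ∈ {-1, 0}; one x-axis crossing is at x = 0.
Putting this together gives p.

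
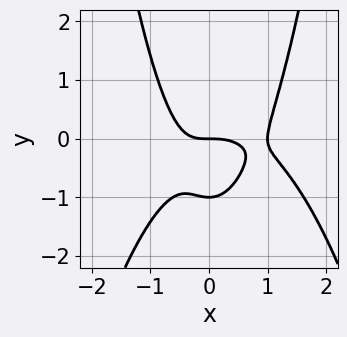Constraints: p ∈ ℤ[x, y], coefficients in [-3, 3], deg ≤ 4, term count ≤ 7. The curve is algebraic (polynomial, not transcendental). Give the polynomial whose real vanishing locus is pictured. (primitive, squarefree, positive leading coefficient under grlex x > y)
(a) The degree is 4 — the shape is more complex than any degree-3 curve.
(b) Observable constraints: among the integer gridlines, it crosses the y-axis at y ∈ {-1, 0}; among the integer gridlines, it crosses the x-axis at x ∈ {0, 1}.
(c) Fitting integer coefficients to these (and the overall shape) gives p.

x^4 - x^3 + x^2*y - y^2 - y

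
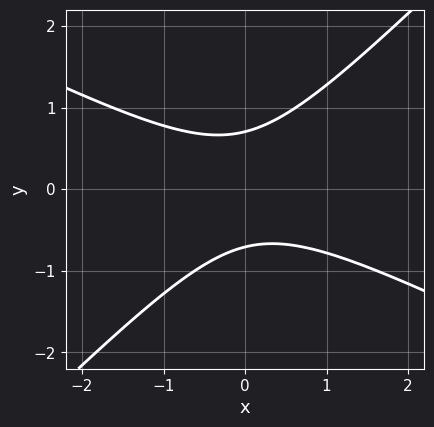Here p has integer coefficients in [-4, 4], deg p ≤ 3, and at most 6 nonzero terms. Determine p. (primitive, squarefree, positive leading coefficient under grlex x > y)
x^2 + x*y - 2*y^2 + 1

First, degree: a generic line meets the curve in up to 2 points, so deg p = 2.
Next, reading off the gridlines: no x-intercept at any integer in the box.
Finally, these observations pin down the coefficients.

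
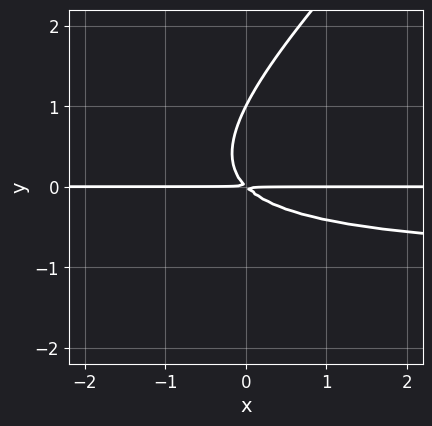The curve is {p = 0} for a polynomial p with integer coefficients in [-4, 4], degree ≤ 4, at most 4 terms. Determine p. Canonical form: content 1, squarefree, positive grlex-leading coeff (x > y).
x*y^2 - y^3 + x*y + y^2

deg p = 3.
Checking where it meets the axes: the visible x-axis segment lies entirely on the curve; it meets the y-axis at y = 1 (among the integer gridlines).
The integer polynomial consistent with all of this is the stated p.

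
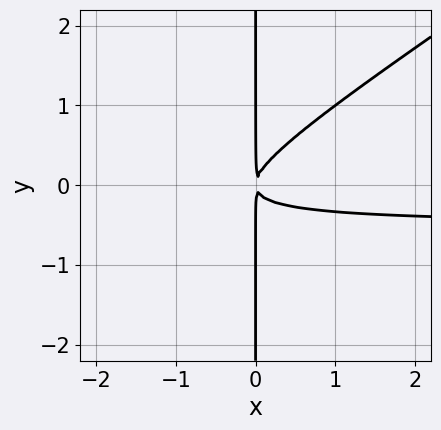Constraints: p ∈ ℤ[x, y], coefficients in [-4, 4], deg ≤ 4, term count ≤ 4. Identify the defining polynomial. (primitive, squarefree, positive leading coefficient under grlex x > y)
The degree is 3 — a generic line meets the curve in up to 3 points.
Reading off the gridlines: the visible y-axis segment lies entirely on the curve.
Fitting integer coefficients to these (and the overall shape) gives p.

2*x^2*y - 3*x*y^2 + x^2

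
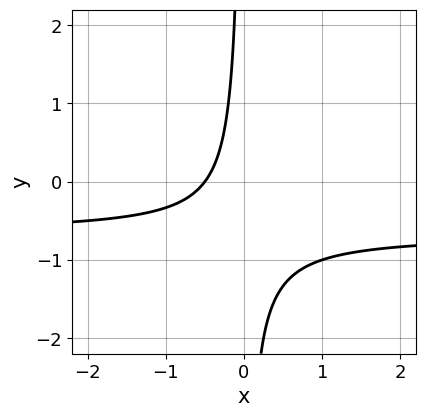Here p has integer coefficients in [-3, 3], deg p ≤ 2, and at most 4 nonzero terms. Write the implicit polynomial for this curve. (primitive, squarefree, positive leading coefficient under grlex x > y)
deg p = 2. No degree-1 curve has this shape.
Observable constraints: it misses every integer gridline on the y-axis.
Solving for integer coefficients yields p as stated.

3*x*y + 2*x + 1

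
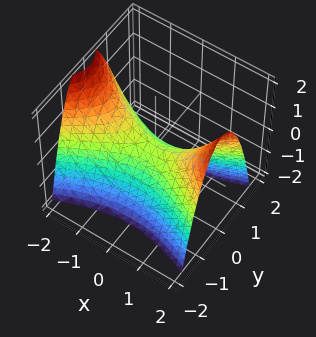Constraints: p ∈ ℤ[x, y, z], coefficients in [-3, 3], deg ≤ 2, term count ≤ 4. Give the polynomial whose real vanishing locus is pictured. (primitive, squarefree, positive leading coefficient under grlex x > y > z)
x^2 - 3*y^2 - 2*z

1. The degree is 2 — a hyperbolic paraboloid; a quadric.
2. Symmetries: mirror symmetry y ↦ −y ⇒ only even powers of y; it's symmetric under x → −x, forcing even powers of x.
3. Reading off the gridlines: it meets the x-axis at x = 0 (among the integer gridlines); one y-axis crossing is at y = 0.
4. Assembling these constraints gives the stated polynomial.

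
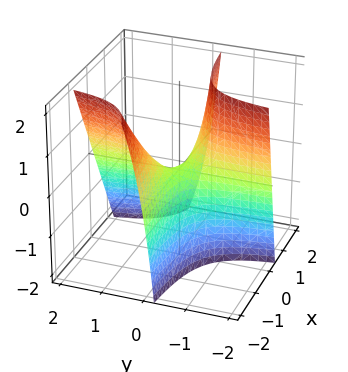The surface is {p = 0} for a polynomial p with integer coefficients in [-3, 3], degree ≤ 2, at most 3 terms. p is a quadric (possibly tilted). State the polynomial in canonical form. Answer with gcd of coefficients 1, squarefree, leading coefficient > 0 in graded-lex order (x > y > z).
3*x*y + y*z + z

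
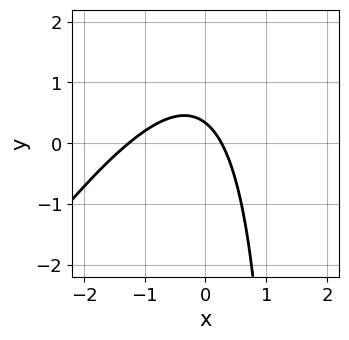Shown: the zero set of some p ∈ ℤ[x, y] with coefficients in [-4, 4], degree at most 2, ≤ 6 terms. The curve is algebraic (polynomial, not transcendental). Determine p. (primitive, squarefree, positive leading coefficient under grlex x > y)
3*x^2 - 2*x*y + 3*x + 3*y - 1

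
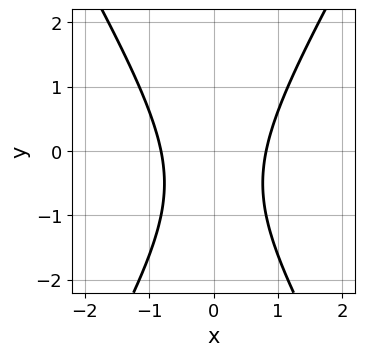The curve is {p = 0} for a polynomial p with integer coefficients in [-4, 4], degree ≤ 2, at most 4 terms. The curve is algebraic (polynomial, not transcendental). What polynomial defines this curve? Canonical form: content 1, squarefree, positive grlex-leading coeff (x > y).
3*x^2 - y^2 - y - 2

(a) The degree is 2 — the shape is more complex than any degree-1 curve.
(b) Symmetries: the x ↦ −x reflection is a symmetry, so x appears only in even powers.
(c) Reading off the gridlines: it misses every integer gridline on the y-axis.
(d) The integer polynomial consistent with all of this is the stated p.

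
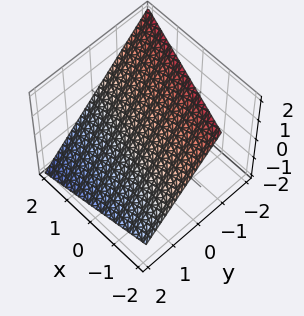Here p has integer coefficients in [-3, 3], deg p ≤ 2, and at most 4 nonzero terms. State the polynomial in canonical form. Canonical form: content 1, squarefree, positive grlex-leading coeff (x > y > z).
x + 3*y + 3*z - 2

Degree: every cross-section is a straight line — this is a plane, so deg p = 1.
Checking where it meets the axes: one x-axis crossing is at x = 2.
Assembling these constraints gives the stated polynomial.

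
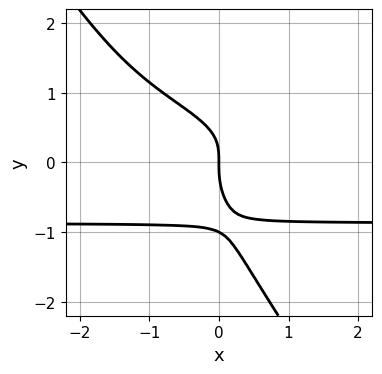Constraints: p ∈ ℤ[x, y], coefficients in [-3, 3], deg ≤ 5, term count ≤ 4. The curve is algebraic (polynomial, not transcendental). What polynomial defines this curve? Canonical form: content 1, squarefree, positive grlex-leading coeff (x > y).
(a) The degree is 4 — no degree-3 curve has this shape.
(b) Observable constraints: among the integer gridlines, it crosses the y-axis at y ∈ {-1, 0}; it meets the x-axis at x = 0 (among the integer gridlines).
(c) These observations pin down the coefficients.

3*x*y^3 + 2*y^4 + 2*y^3 + 2*x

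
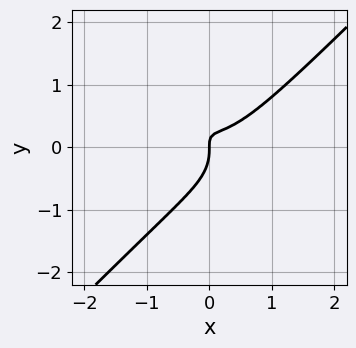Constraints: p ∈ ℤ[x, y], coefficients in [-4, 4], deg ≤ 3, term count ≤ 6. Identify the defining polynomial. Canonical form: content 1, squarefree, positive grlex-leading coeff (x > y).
1. The degree is 3 — no degree-2 curve has this shape.
2. Observable constraints: it crosses the y-axis at the gridline y = 0; one x-axis crossing is at x = 0.
3. Together with the visible shape, these determine p as stated.

3*x^3 - 3*y^3 - 3*x*y + x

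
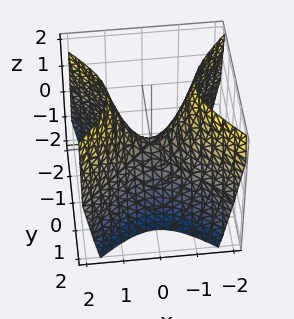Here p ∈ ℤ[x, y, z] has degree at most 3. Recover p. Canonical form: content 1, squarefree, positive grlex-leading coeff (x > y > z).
3*x^2 - 3*y^2 - 2*z

First, the degree is 2 — a hyperbolic paraboloid; a quadric.
Next, symmetries: the x ↦ −x reflection is a symmetry, so x appears only in even powers; it's symmetric under y → −y, forcing even powers of y.
Next, reading off the gridlines: one x-axis crossing is at x = 0; it crosses the y-axis at the gridline y = 0.
Finally, putting this together gives p.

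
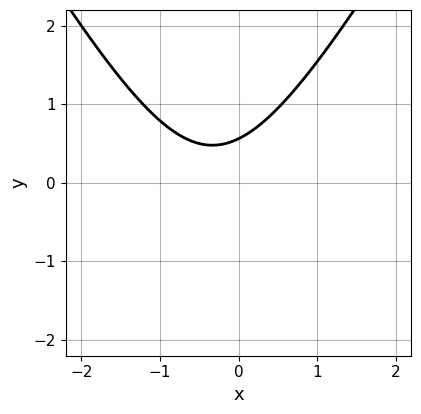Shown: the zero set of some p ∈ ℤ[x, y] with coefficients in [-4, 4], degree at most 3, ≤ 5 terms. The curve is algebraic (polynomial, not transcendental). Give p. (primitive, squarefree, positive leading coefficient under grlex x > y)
Degree: the shape is more complex than any degree-1 curve, so deg p = 2.
Reading off the gridlines: it misses every integer gridline on the x-axis.
Matching integer coefficients to the picture gives p.

3*x^2 - y^2 + 2*x - 3*y + 2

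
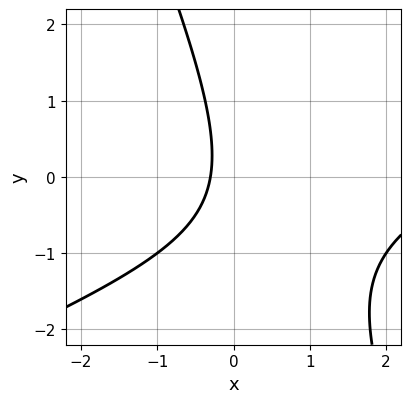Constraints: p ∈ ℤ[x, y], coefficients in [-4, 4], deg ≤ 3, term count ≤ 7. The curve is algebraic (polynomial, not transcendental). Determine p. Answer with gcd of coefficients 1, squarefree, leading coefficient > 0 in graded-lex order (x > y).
First, degree: no degree-1 curve has this shape, so deg p = 2.
Next, from the axis intercepts and sections: no y-intercept at any integer in the box.
Finally, the integer polynomial consistent with all of this is the stated p.

x^2 - 2*x*y - y^2 - 3*x - 1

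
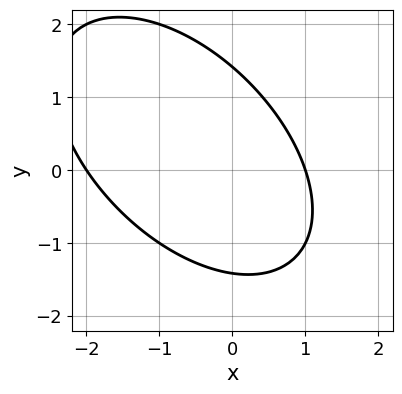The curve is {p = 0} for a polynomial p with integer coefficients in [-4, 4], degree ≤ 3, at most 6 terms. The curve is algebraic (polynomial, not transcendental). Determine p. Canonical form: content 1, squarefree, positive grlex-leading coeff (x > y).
x^2 + x*y + y^2 + x - 2

deg p = 2. A generic line meets the curve in up to 2 points.
Against the integer gridlines: among the integer gridlines, it crosses the x-axis at x ∈ {-2, 1}.
Putting this together gives p.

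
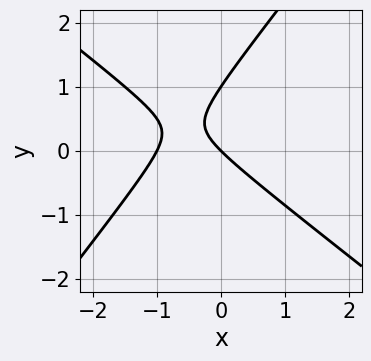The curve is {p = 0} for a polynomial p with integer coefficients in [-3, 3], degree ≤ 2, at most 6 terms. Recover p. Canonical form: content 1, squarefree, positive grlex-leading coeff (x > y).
2*x^2 + x*y - 2*y^2 + 2*x + 2*y

1. deg p = 2.
2. From the visible intercepts: the y-axis gridline crossings are at y ∈ {0, 1}; among the integer gridlines, it crosses the x-axis at x ∈ {-1, 0}.
3. Solving for integer coefficients yields p as stated.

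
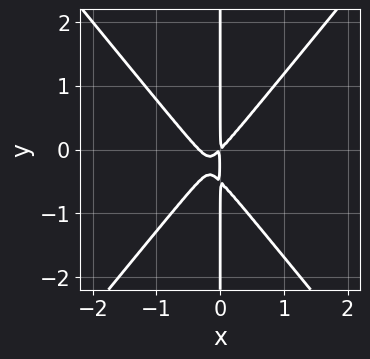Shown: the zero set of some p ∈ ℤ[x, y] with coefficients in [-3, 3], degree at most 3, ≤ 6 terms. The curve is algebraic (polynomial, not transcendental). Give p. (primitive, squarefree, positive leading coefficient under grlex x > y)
deg p = 3. No degree-2 curve has this shape.
From the visible intercepts: every point of the y-axis in the box is on the curve.
These observations pin down the coefficients.

3*x^3 - 2*x*y^2 + x^2 - x*y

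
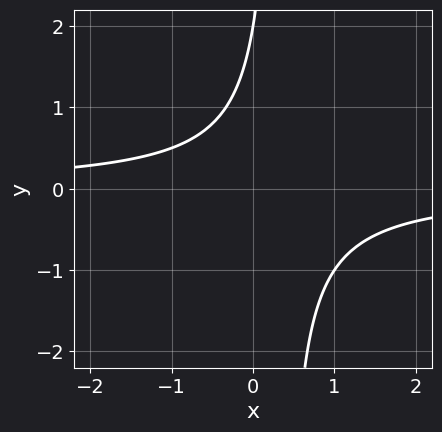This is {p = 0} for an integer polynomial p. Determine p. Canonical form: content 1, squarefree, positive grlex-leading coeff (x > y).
First, degree: no degree-1 curve has this shape, so deg p = 2.
Then, checking where it meets the axes: it crosses the y-axis at the gridline y = 2; it misses every integer gridline on the x-axis.
Finally, solving for integer coefficients yields p as stated.

3*x*y - y + 2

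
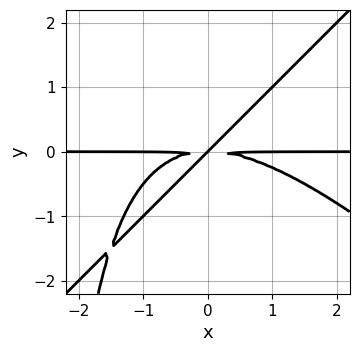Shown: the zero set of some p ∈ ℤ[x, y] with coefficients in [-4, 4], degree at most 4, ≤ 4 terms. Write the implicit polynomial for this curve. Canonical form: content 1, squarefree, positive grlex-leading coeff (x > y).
First, degree: a generic line meets the curve in up to 4 points, so deg p = 4.
Next, reading off the gridlines: one y-axis crossing is at y = 0; every point of the x-axis in the box is on the curve.
Finally, putting this together gives p.

x^3*y - x*y^3 + 3*x*y^2 - 3*y^3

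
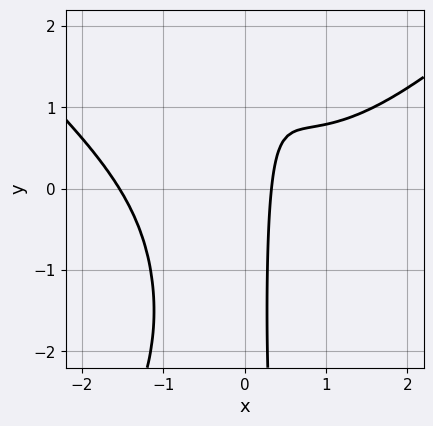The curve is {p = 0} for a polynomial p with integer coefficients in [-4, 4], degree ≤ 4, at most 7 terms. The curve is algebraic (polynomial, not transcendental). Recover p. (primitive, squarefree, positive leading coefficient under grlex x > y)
First, deg p = 4. A generic line meets the curve in up to 4 points.
Then, from the axis intercepts and sections: the curve avoids every integer y-axis point in the box.
Finally, the integer polynomial consistent with all of this is the stated p.

x^4 - x^2*y^2 - 3*x^2*y + 3*x - 1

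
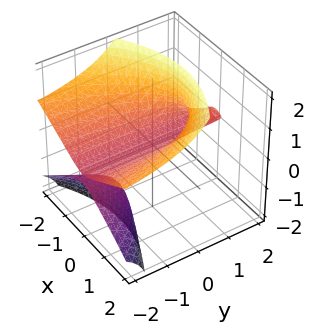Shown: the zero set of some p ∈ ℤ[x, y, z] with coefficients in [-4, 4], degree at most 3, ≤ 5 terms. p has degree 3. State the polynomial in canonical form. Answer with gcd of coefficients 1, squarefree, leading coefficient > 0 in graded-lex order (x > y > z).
3*y*z^2 - z^3 + 2*x^2 - 2*z

(a) There are 2 components.
(b) The degree is 3 — the shape is more complex than any degree-2 surface.
(c) Observable constraints: it crosses the z-axis at the gridline z = 0; one x-axis crossing is at x = 0; the visible y-axis segment lies entirely on the surface.
(d) Assembling these constraints gives the stated polynomial.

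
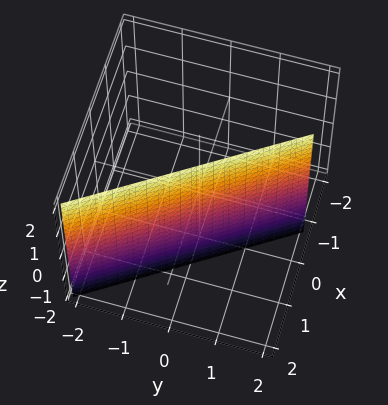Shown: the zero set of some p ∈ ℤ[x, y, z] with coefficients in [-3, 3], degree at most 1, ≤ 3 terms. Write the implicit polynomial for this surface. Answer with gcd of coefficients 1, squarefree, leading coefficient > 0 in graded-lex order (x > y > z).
(a) deg p = 1. Every cross-section is a straight line — this is a plane.
(b) Reading off the gridlines: the surface avoids every integer z-axis point in the box; it crosses the y-axis at the gridline y = 1.
(c) Fitting integer coefficients to these (and the overall shape) gives p.

3*x + 2*y - 2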